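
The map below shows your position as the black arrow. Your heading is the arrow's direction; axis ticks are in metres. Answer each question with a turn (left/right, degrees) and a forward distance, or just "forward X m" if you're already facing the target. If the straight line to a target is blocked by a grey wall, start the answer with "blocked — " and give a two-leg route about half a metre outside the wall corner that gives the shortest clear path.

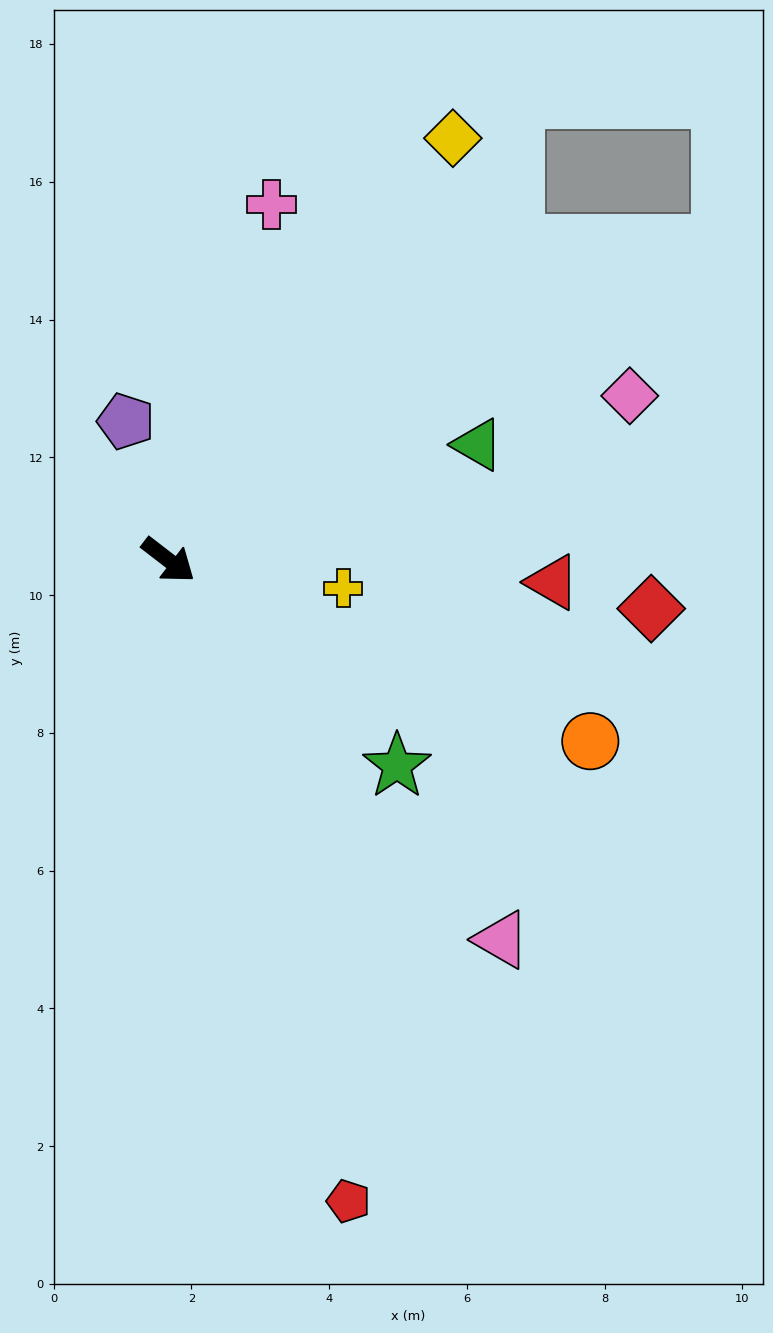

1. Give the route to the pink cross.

turn left 111°, forward 5.4 m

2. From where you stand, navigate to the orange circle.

turn left 14°, forward 6.7 m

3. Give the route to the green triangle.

turn left 58°, forward 4.8 m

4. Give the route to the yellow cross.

turn left 28°, forward 2.6 m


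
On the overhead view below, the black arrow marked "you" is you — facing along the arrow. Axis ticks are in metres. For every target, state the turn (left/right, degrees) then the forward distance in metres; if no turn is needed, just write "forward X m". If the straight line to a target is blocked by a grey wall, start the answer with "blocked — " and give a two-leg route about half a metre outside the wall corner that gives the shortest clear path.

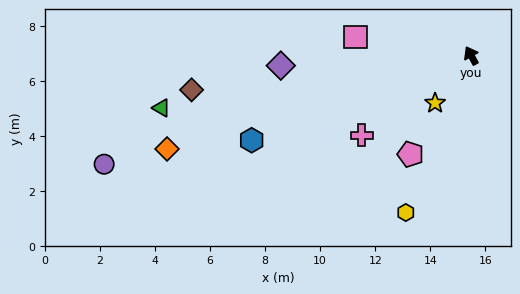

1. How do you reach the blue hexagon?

turn left 82°, forward 8.5 m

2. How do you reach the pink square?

turn left 52°, forward 4.3 m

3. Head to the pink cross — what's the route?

turn left 97°, forward 4.9 m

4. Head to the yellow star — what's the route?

turn left 114°, forward 2.2 m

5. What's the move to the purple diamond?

turn left 64°, forward 6.9 m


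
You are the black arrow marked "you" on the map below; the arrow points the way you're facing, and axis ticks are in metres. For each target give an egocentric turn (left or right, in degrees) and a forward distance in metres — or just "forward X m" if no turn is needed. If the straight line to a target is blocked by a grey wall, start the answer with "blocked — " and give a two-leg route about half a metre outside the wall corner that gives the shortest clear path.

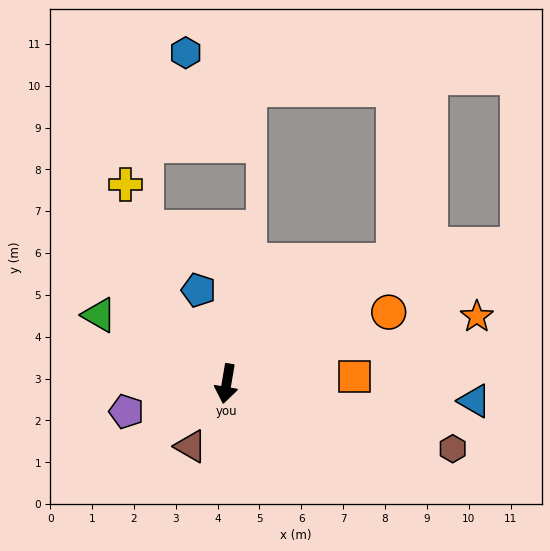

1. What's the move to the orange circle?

turn left 123°, forward 4.2 m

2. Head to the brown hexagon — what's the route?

turn left 84°, forward 5.6 m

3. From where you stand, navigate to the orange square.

turn left 103°, forward 3.1 m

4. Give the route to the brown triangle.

turn right 20°, forward 1.7 m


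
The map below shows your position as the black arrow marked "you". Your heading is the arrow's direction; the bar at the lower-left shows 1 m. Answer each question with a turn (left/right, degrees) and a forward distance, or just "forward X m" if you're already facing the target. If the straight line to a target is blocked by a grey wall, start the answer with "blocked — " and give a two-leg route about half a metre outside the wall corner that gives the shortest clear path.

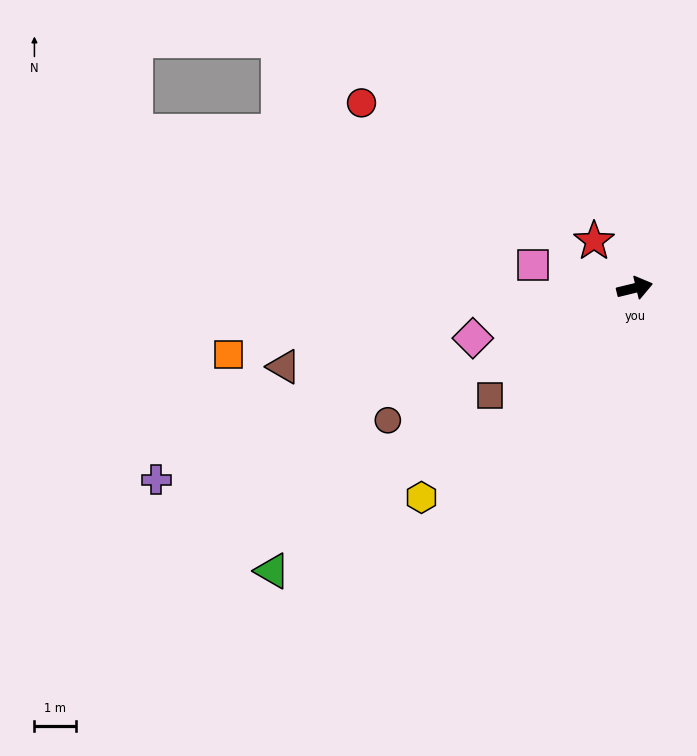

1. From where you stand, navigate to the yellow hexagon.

turn right 149°, forward 7.1 m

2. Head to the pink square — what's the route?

turn left 154°, forward 2.5 m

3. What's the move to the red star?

turn left 117°, forward 1.5 m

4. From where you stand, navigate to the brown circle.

turn right 165°, forward 6.7 m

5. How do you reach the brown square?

turn right 157°, forward 4.3 m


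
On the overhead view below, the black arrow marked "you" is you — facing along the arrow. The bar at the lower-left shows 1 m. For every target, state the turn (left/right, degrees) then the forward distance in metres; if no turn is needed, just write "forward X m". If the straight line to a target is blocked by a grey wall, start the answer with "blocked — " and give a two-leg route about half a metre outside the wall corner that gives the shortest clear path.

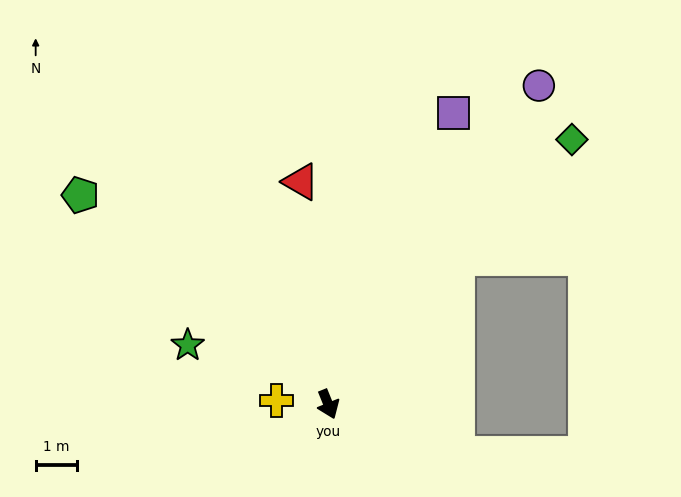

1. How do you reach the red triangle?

turn left 165°, forward 5.4 m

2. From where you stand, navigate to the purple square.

turn left 135°, forward 7.7 m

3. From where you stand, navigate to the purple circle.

turn left 125°, forward 9.2 m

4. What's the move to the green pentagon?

turn right 152°, forward 7.8 m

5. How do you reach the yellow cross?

turn right 117°, forward 1.3 m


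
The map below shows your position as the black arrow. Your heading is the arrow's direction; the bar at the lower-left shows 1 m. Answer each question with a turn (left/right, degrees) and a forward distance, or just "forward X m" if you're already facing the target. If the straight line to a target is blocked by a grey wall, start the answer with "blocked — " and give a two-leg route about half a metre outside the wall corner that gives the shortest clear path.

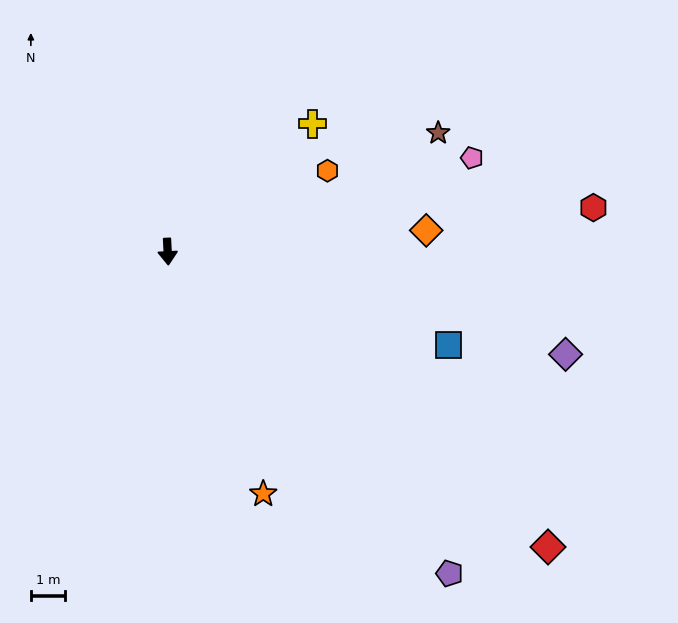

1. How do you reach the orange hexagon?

turn left 114°, forward 5.2 m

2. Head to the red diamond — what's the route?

turn left 49°, forward 14.0 m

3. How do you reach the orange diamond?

turn left 92°, forward 7.5 m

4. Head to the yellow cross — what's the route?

turn left 129°, forward 5.6 m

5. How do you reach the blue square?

turn left 69°, forward 8.6 m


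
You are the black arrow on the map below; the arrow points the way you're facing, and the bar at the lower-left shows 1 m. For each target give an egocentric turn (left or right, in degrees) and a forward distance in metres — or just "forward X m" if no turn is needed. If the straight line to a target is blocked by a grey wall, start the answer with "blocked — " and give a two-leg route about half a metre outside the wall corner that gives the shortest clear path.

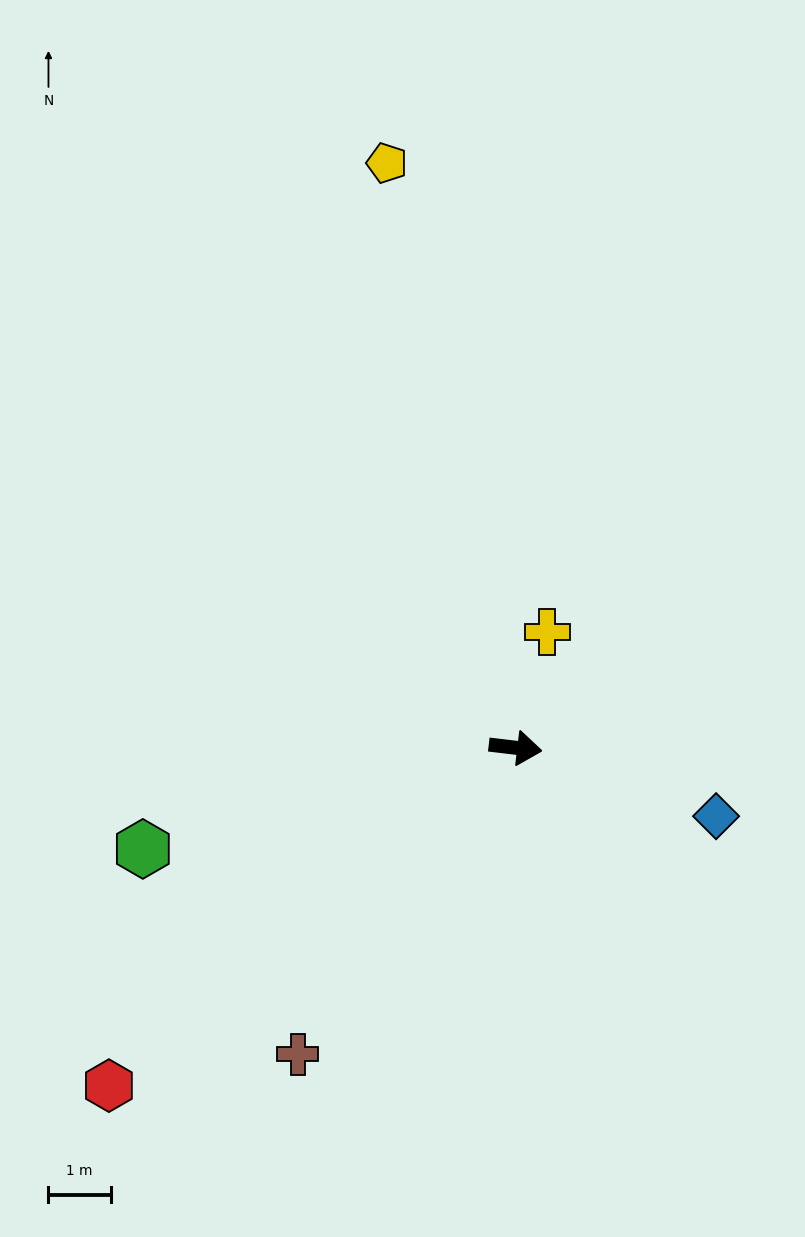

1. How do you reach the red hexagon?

turn right 133°, forward 8.5 m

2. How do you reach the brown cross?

turn right 119°, forward 6.0 m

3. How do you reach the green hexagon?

turn right 158°, forward 6.2 m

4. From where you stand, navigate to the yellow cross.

turn left 82°, forward 1.9 m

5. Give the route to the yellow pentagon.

turn left 109°, forward 9.6 m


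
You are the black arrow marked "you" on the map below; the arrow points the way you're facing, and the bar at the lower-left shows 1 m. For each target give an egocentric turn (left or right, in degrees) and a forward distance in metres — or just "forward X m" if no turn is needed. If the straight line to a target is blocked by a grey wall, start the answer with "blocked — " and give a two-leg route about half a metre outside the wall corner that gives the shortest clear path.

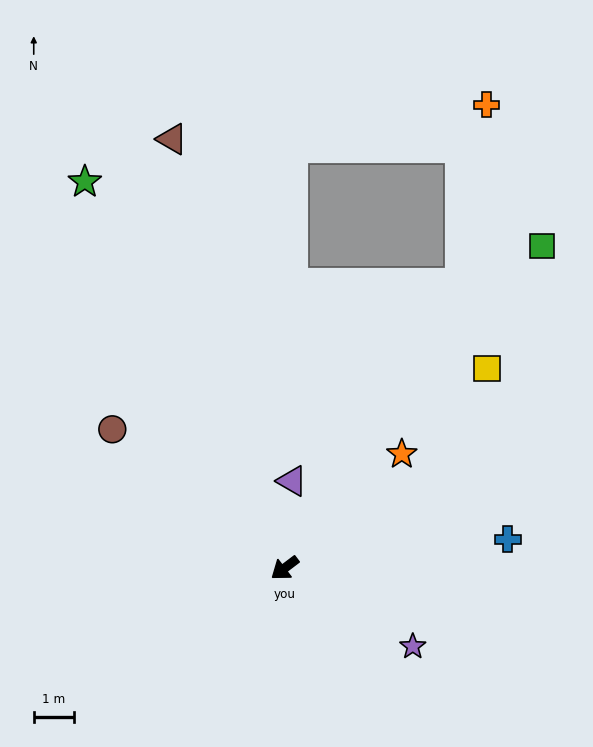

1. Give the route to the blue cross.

turn left 150°, forward 5.6 m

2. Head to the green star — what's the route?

turn right 100°, forward 10.8 m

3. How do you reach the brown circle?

turn right 76°, forward 5.5 m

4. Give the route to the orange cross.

blocked — turn right 159°, forward 8.3 m, then turn left 24°, forward 4.5 m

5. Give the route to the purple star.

turn left 111°, forward 3.7 m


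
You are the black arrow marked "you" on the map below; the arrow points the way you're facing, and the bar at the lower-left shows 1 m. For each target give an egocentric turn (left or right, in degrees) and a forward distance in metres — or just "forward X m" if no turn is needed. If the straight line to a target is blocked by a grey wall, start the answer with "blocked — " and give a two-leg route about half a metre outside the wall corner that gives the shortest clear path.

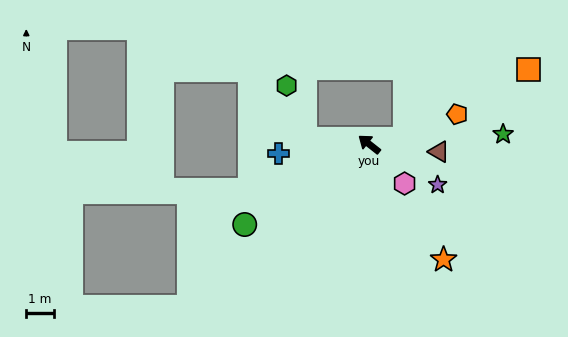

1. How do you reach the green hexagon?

blocked — turn left 33°, forward 2.3 m, then turn right 65°, forward 2.0 m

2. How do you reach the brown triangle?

turn right 148°, forward 2.5 m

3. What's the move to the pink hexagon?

turn left 170°, forward 1.9 m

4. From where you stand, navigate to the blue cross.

turn left 44°, forward 3.3 m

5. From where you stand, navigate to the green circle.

turn left 71°, forward 5.4 m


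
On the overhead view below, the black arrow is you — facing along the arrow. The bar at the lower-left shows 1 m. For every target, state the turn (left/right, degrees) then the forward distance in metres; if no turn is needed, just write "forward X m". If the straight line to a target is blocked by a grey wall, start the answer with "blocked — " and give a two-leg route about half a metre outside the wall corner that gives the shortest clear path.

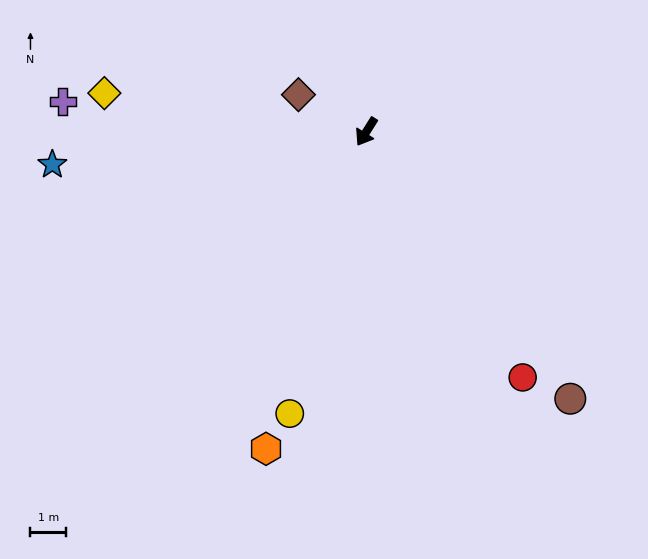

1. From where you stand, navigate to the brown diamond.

turn right 86°, forward 2.1 m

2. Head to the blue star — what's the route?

turn right 52°, forward 8.8 m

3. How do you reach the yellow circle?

turn left 17°, forward 8.1 m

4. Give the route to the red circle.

turn left 65°, forward 8.1 m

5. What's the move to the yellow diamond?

turn right 66°, forward 7.3 m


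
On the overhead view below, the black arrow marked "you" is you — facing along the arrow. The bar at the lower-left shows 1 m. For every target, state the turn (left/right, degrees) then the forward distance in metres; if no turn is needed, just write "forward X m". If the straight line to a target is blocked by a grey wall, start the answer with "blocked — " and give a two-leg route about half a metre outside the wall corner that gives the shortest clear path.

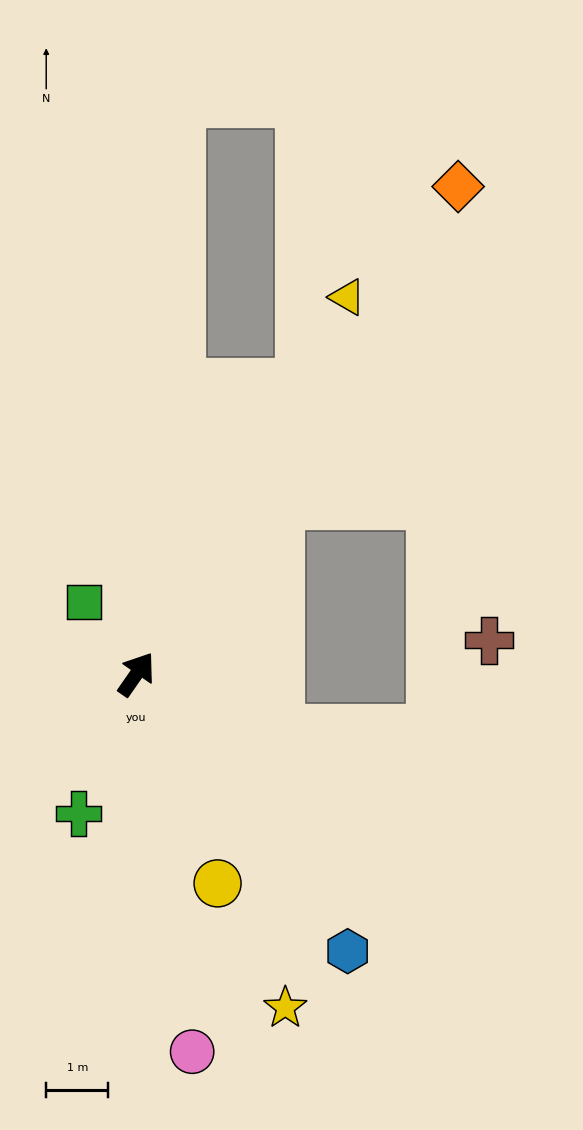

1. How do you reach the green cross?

turn right 168°, forward 2.4 m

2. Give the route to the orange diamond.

forward 9.4 m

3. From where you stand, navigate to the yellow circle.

turn right 124°, forward 3.6 m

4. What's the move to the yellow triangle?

turn left 6°, forward 6.9 m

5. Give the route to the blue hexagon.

turn right 108°, forward 5.6 m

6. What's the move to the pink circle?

turn right 137°, forward 6.1 m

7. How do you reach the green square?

turn left 71°, forward 1.4 m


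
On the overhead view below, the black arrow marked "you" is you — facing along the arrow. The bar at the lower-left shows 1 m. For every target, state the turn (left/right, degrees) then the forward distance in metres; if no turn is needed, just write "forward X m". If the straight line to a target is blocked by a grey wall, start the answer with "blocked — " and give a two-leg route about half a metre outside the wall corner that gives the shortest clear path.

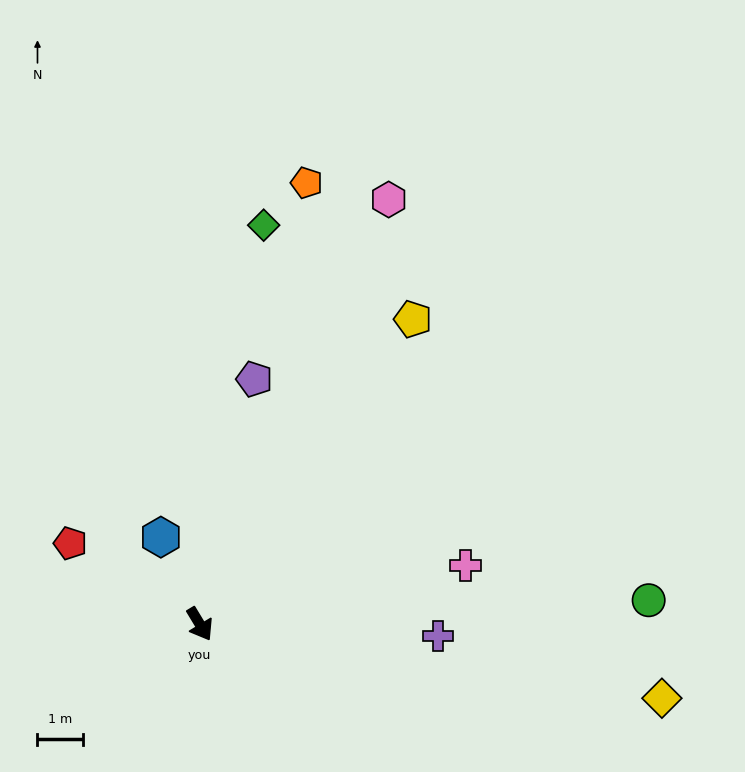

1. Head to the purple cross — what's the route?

turn left 56°, forward 5.2 m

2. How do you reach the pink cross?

turn left 71°, forward 6.0 m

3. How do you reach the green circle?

turn left 62°, forward 9.8 m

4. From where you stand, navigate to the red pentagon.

turn right 153°, forward 3.3 m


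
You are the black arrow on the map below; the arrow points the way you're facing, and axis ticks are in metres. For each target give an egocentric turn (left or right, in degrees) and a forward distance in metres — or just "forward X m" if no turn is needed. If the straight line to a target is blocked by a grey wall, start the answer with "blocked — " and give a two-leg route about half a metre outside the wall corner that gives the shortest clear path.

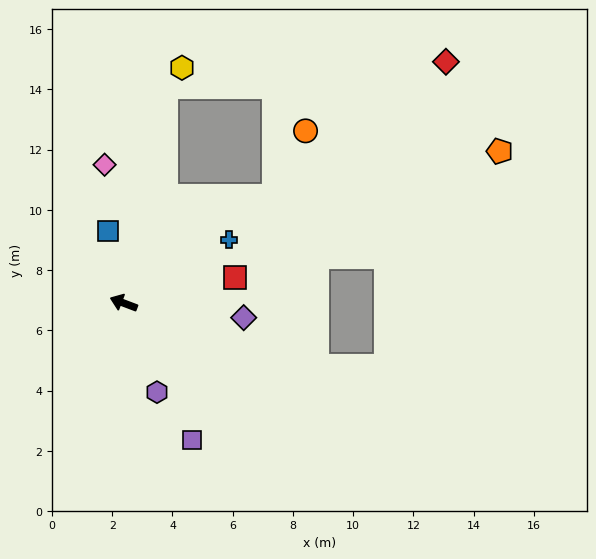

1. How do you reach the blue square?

turn right 57°, forward 2.4 m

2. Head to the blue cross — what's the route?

turn right 128°, forward 4.1 m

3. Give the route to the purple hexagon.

turn left 131°, forward 3.2 m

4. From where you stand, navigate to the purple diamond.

turn right 166°, forward 4.0 m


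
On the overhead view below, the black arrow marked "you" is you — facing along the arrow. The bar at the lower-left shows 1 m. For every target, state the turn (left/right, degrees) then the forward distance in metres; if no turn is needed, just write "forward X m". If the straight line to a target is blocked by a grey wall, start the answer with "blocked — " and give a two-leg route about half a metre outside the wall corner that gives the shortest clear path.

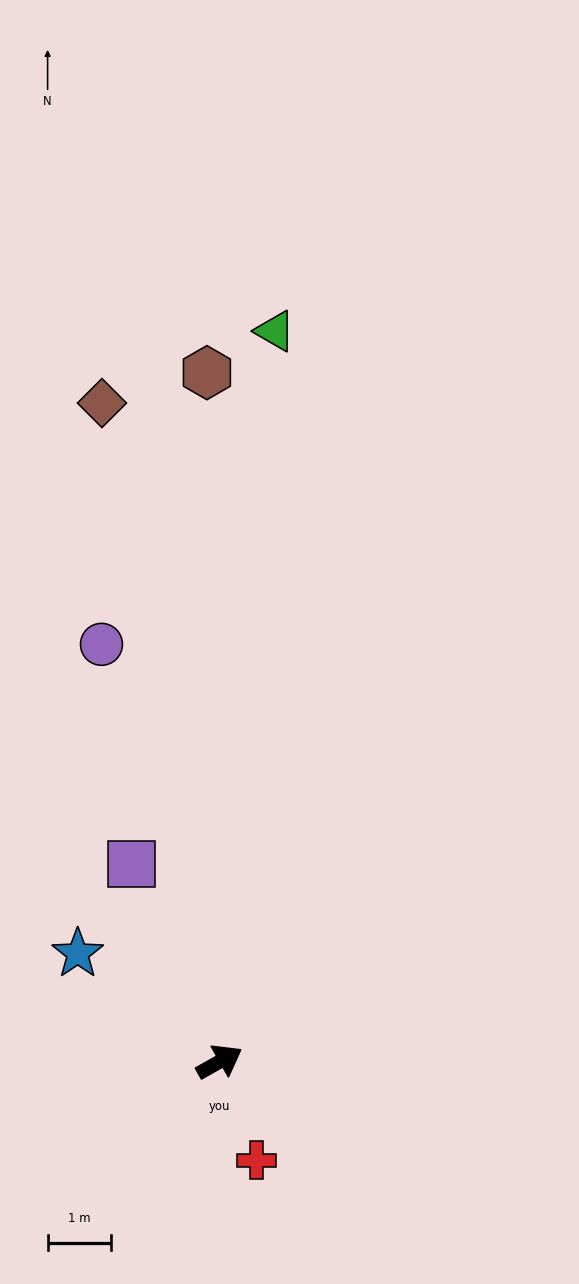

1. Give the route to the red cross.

turn right 99°, forward 1.6 m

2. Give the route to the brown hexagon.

turn left 62°, forward 10.8 m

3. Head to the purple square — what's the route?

turn left 85°, forward 3.4 m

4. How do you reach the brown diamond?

turn left 71°, forward 10.5 m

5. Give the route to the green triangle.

turn left 56°, forward 11.5 m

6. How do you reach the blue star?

turn left 113°, forward 2.8 m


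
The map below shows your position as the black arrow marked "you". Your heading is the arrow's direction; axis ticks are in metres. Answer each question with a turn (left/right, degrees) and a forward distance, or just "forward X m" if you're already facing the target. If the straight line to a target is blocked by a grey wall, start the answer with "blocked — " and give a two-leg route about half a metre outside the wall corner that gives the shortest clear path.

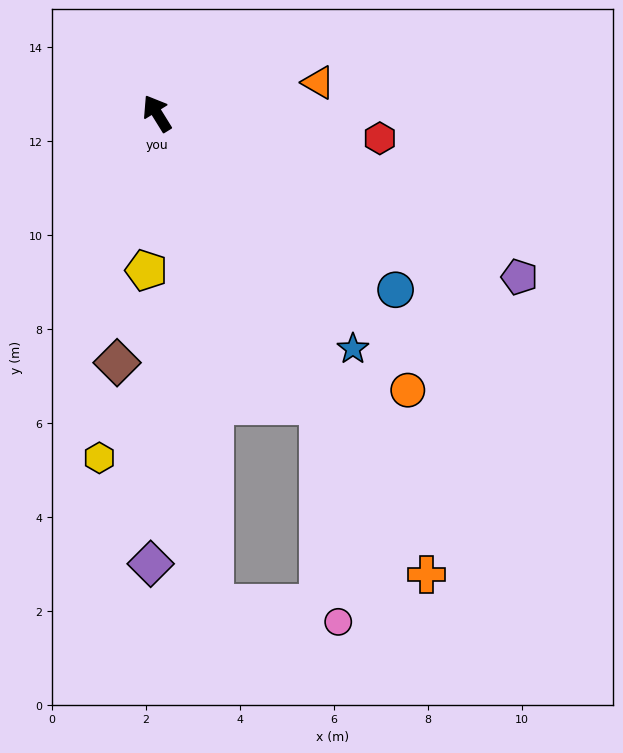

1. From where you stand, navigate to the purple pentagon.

turn right 146°, forward 8.5 m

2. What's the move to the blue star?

turn right 172°, forward 6.5 m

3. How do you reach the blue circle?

turn right 158°, forward 6.3 m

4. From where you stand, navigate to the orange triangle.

turn right 111°, forward 3.5 m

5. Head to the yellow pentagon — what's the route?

turn left 144°, forward 3.4 m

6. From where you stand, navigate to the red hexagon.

turn right 128°, forward 4.8 m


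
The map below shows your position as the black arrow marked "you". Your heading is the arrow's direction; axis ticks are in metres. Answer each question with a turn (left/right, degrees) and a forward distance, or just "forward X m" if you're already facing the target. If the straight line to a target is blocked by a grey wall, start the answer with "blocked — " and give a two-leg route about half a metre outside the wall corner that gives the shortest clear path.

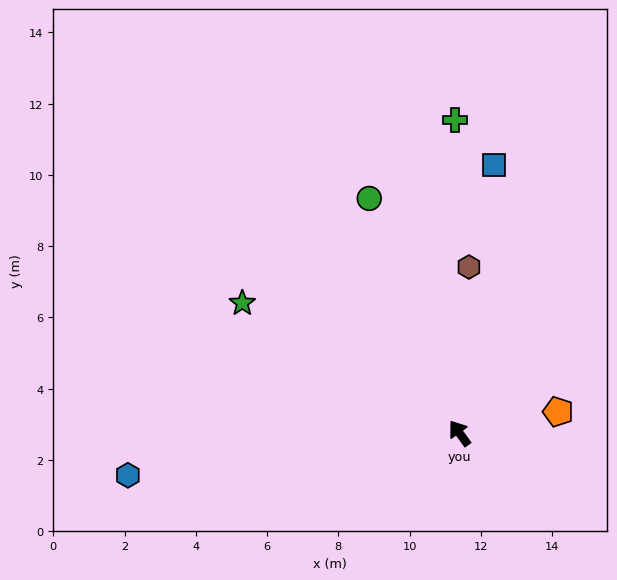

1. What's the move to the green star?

turn left 23°, forward 7.1 m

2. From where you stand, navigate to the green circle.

turn right 15°, forward 7.1 m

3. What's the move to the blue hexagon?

turn left 61°, forward 9.4 m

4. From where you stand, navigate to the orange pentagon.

turn right 114°, forward 2.8 m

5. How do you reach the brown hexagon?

turn right 39°, forward 4.7 m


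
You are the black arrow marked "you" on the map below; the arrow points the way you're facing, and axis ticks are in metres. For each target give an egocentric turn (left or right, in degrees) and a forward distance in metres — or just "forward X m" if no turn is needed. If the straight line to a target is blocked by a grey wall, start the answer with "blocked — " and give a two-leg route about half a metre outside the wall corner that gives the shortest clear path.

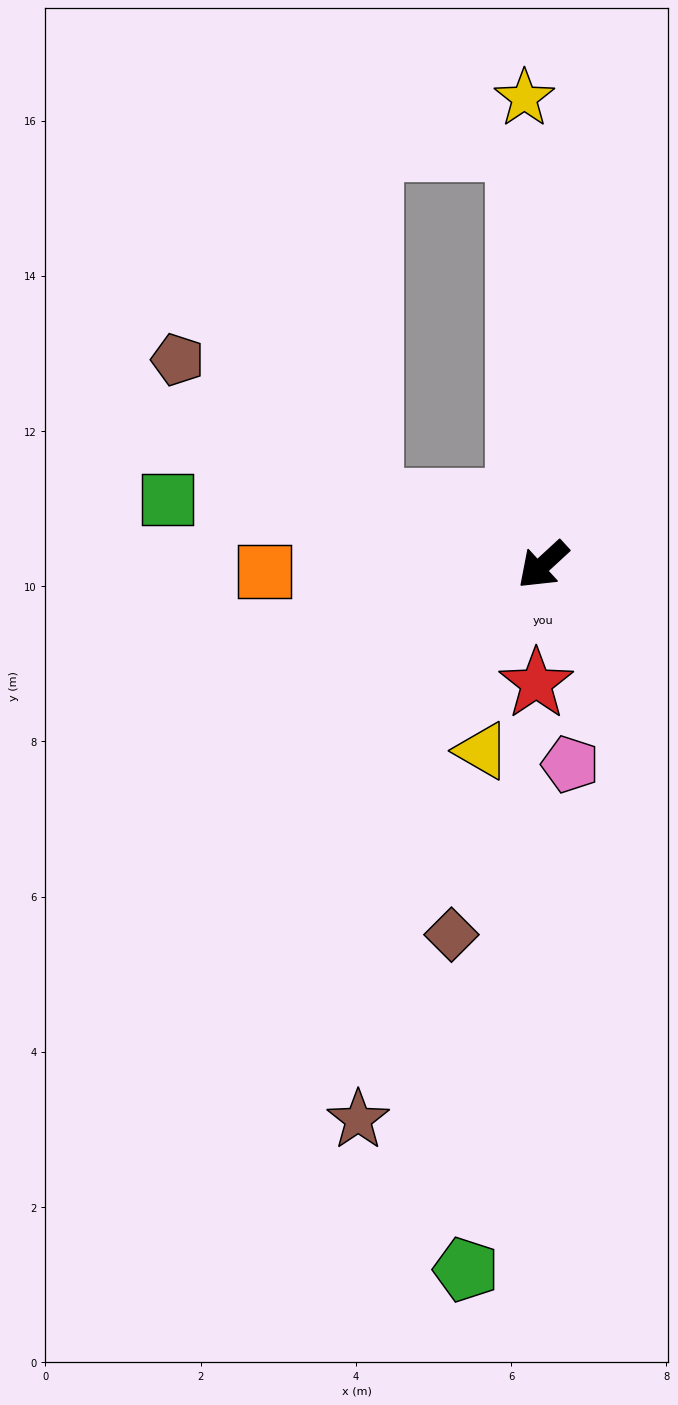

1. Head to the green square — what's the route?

turn right 53°, forward 4.9 m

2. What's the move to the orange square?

turn right 41°, forward 3.6 m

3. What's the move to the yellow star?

turn right 130°, forward 6.0 m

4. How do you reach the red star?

turn left 44°, forward 1.5 m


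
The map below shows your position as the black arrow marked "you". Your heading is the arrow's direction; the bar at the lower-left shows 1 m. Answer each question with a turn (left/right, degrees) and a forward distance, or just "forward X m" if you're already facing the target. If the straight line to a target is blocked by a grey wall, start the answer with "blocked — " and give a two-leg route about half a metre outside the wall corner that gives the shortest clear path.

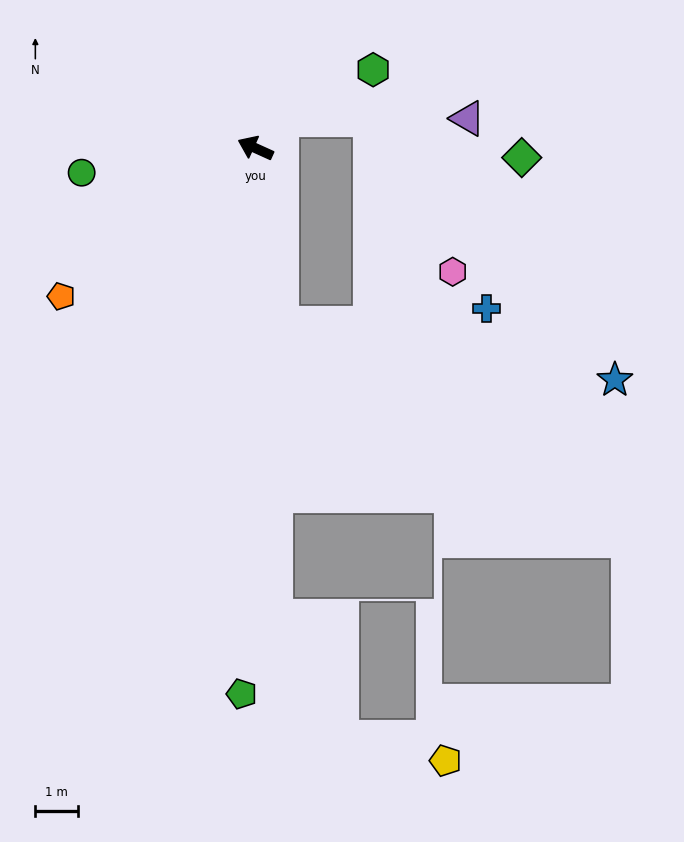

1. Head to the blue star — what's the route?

blocked — turn left 123°, forward 4.1 m, then turn left 72°, forward 7.9 m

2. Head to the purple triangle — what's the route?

blocked — turn right 107°, forward 0.9 m, then turn right 49°, forward 4.3 m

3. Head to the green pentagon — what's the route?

turn left 113°, forward 12.7 m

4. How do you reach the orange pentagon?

turn left 62°, forward 5.7 m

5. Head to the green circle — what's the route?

turn left 32°, forward 4.1 m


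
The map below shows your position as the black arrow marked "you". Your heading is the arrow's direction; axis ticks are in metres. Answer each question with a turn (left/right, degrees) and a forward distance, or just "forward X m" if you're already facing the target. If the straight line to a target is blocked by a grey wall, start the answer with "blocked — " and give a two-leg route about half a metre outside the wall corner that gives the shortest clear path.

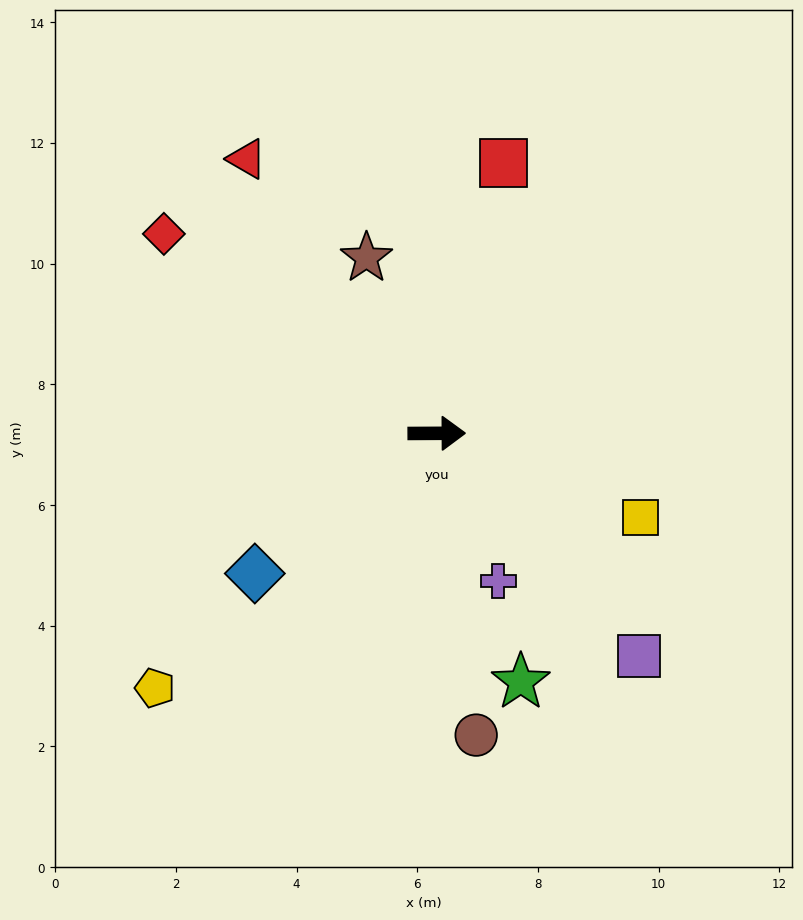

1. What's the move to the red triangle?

turn left 124°, forward 5.5 m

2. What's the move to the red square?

turn left 76°, forward 4.6 m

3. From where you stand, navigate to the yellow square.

turn right 23°, forward 3.7 m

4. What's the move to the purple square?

turn right 48°, forward 5.0 m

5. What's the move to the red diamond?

turn left 144°, forward 5.6 m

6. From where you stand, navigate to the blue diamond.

turn right 143°, forward 3.8 m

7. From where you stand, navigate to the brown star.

turn left 112°, forward 3.1 m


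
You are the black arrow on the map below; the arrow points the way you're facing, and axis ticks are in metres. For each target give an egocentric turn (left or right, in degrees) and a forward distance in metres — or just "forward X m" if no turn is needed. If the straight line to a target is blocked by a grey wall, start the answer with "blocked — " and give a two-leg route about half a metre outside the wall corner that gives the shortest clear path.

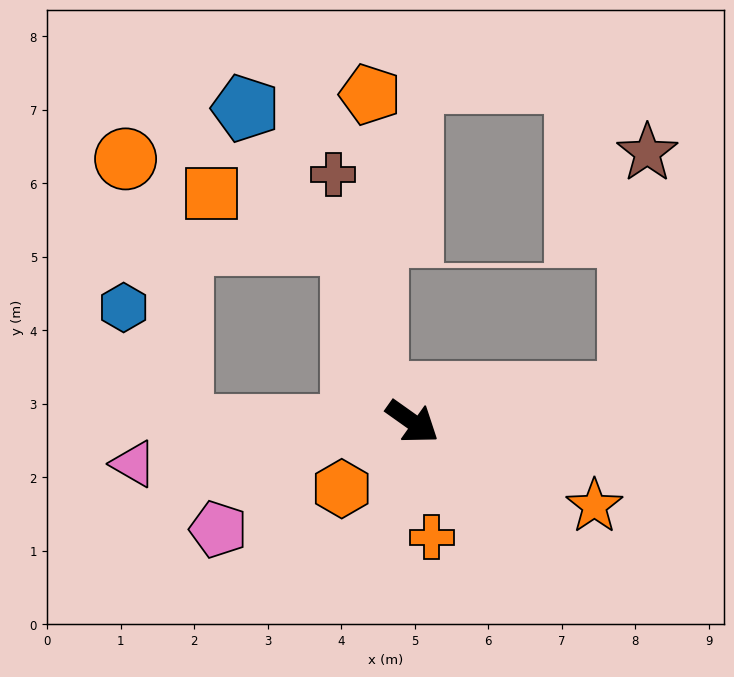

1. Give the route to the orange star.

turn left 11°, forward 2.7 m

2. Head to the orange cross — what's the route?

turn right 45°, forward 1.6 m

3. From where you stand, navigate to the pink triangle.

turn right 136°, forward 3.8 m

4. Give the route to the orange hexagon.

turn right 101°, forward 1.3 m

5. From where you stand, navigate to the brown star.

blocked — turn left 43°, forward 3.0 m, then turn left 78°, forward 3.3 m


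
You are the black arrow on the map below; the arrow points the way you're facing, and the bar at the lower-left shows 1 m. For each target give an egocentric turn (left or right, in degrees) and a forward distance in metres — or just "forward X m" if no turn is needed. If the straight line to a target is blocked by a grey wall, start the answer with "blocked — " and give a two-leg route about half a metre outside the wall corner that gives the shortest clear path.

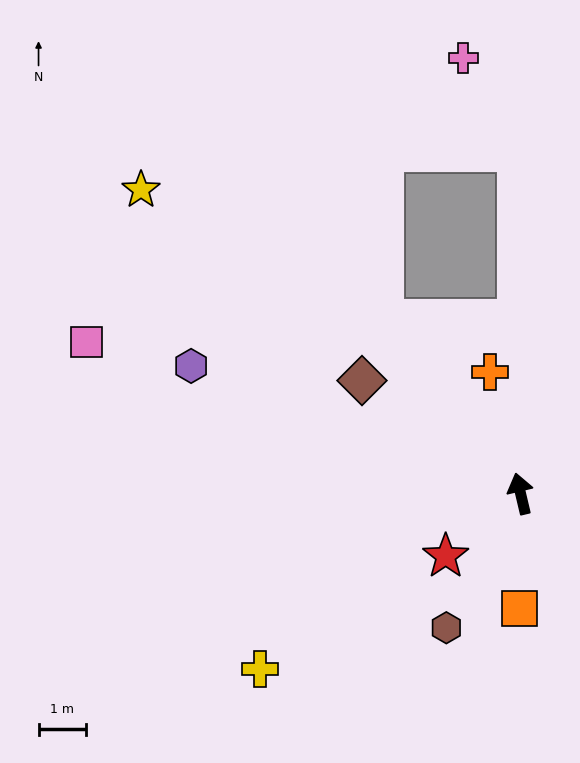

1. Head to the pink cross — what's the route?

blocked — turn right 13°, forward 7.2 m, then turn left 30°, forward 2.3 m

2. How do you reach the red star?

turn left 117°, forward 2.1 m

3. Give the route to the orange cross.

forward 2.6 m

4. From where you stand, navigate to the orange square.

turn left 166°, forward 2.4 m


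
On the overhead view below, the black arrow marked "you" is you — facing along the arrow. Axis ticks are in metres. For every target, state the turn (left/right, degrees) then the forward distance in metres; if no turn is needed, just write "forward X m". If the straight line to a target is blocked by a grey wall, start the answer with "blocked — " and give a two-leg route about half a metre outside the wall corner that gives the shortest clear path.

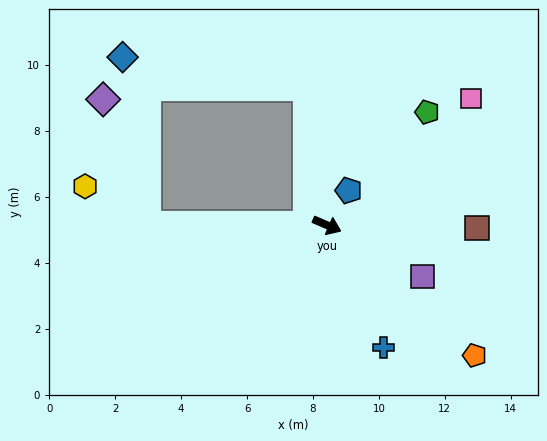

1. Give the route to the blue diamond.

blocked — turn left 122°, forward 4.2 m, then turn left 72°, forward 5.7 m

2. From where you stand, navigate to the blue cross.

turn right 42°, forward 4.1 m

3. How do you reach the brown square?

turn left 22°, forward 4.5 m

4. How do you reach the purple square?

turn right 5°, forward 3.3 m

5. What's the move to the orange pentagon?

turn right 18°, forward 6.0 m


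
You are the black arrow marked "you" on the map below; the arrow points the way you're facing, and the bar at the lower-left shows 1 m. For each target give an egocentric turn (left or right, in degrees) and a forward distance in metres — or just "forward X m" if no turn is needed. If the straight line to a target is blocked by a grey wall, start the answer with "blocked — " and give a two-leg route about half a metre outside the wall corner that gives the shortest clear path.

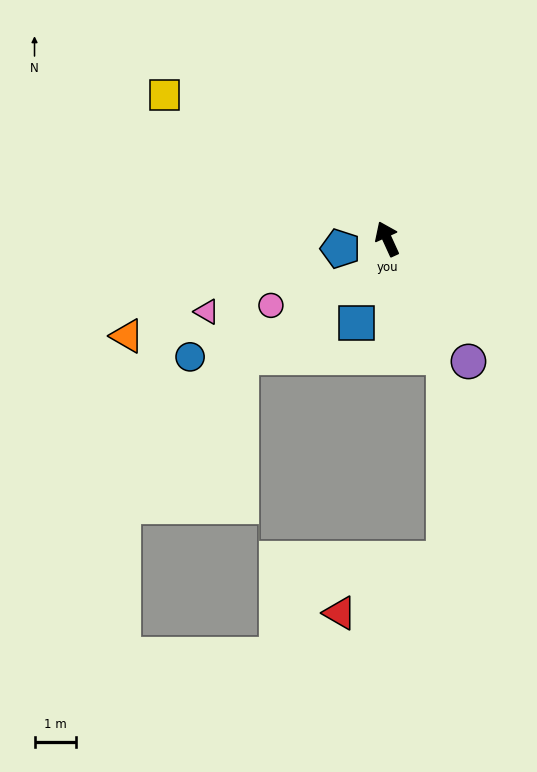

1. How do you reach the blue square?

turn left 136°, forward 2.1 m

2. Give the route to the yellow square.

turn left 33°, forward 6.3 m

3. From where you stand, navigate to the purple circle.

turn right 171°, forward 3.5 m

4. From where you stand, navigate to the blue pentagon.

turn left 77°, forward 1.1 m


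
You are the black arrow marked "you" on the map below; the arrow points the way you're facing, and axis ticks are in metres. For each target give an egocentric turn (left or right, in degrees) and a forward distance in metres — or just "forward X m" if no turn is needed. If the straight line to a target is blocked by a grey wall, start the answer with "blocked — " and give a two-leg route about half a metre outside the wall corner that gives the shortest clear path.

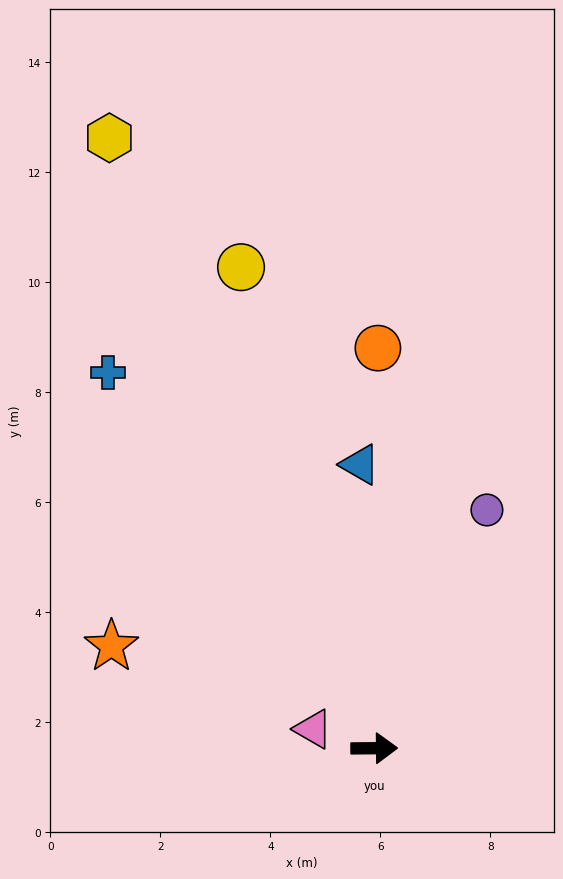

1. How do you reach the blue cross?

turn left 125°, forward 8.4 m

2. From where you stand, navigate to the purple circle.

turn left 64°, forward 4.8 m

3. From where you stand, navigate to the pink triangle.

turn left 162°, forward 1.2 m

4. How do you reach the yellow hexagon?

turn left 113°, forward 12.1 m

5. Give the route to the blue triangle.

turn left 92°, forward 5.2 m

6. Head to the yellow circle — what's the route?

turn left 105°, forward 9.1 m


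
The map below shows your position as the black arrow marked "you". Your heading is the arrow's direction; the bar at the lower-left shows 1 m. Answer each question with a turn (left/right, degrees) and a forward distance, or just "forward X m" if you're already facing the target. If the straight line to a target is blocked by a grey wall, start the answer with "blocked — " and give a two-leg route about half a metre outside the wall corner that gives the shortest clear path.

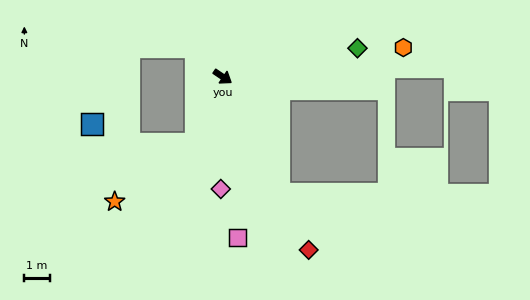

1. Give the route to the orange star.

blocked — turn right 78°, forward 2.8 m, then turn right 32°, forward 3.9 m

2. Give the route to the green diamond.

turn left 46°, forward 5.4 m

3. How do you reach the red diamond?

turn right 30°, forward 7.5 m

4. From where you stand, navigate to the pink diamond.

turn right 57°, forward 4.4 m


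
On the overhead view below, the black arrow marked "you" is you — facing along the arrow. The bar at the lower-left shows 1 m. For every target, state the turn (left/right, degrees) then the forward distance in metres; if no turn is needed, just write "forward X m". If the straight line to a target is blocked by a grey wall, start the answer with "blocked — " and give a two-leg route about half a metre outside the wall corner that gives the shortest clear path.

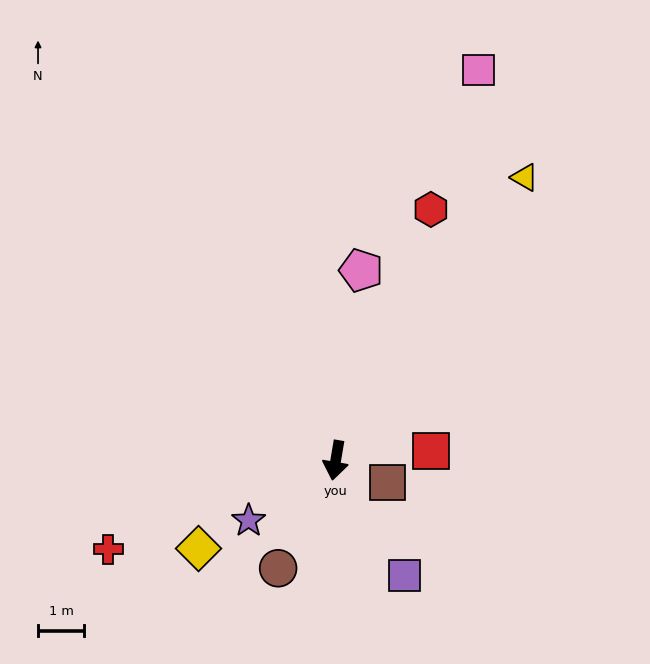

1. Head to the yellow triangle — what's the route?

turn left 156°, forward 7.4 m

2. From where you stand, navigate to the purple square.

turn left 40°, forward 2.9 m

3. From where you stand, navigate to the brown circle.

turn right 18°, forward 2.6 m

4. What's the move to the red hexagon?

turn left 169°, forward 5.8 m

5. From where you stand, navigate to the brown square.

turn left 77°, forward 1.2 m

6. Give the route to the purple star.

turn right 46°, forward 2.3 m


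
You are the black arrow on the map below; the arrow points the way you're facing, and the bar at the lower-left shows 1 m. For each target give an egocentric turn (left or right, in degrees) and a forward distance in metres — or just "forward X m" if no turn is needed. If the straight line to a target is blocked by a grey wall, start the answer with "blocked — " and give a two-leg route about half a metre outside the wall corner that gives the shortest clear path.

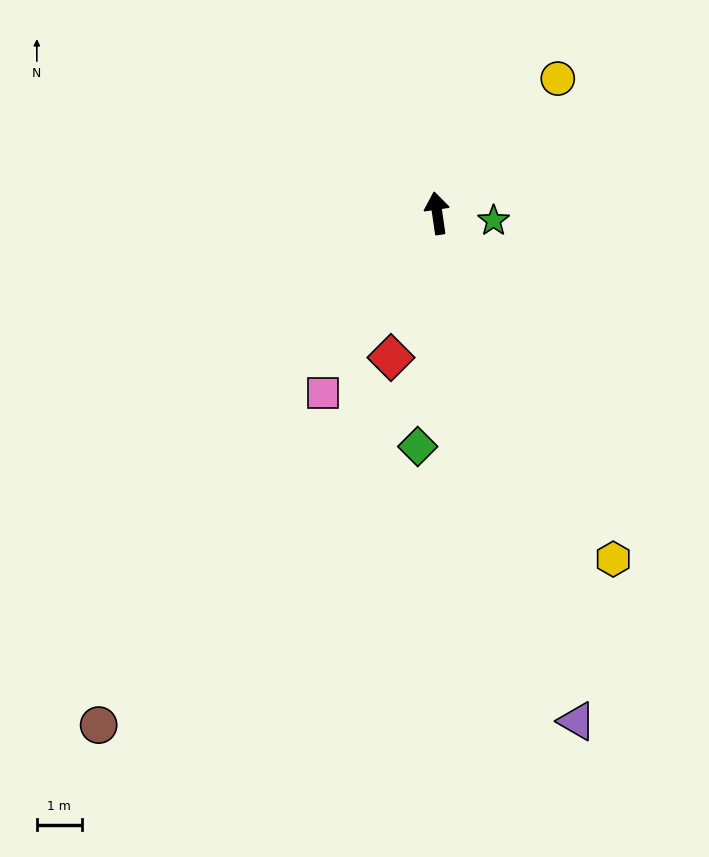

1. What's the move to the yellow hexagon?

turn right 161°, forward 8.6 m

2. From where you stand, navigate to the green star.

turn right 106°, forward 1.3 m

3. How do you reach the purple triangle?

turn right 173°, forward 11.7 m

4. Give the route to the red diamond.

turn left 154°, forward 3.4 m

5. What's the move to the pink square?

turn left 139°, forward 4.7 m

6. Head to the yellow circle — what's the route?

turn right 50°, forward 4.0 m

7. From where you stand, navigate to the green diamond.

turn left 167°, forward 5.2 m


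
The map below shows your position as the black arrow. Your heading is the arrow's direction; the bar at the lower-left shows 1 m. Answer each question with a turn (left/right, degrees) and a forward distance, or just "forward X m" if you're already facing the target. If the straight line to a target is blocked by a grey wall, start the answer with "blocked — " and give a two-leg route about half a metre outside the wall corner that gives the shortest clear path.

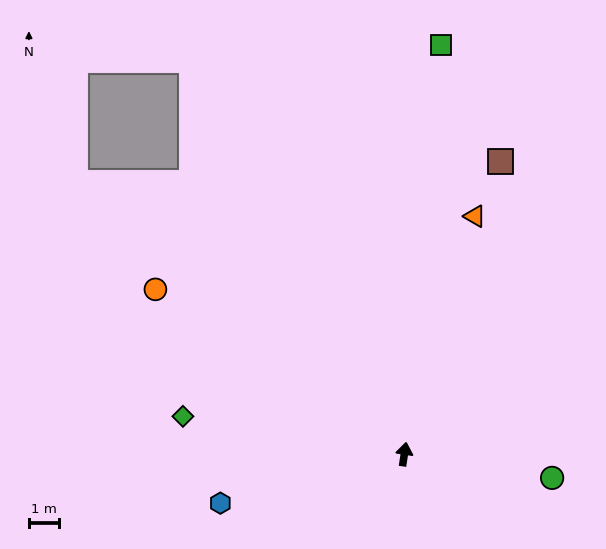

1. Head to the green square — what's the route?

turn left 4°, forward 13.5 m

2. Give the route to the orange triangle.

turn right 8°, forward 8.2 m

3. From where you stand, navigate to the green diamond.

turn left 89°, forward 7.4 m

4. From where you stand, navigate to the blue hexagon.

turn left 114°, forward 6.3 m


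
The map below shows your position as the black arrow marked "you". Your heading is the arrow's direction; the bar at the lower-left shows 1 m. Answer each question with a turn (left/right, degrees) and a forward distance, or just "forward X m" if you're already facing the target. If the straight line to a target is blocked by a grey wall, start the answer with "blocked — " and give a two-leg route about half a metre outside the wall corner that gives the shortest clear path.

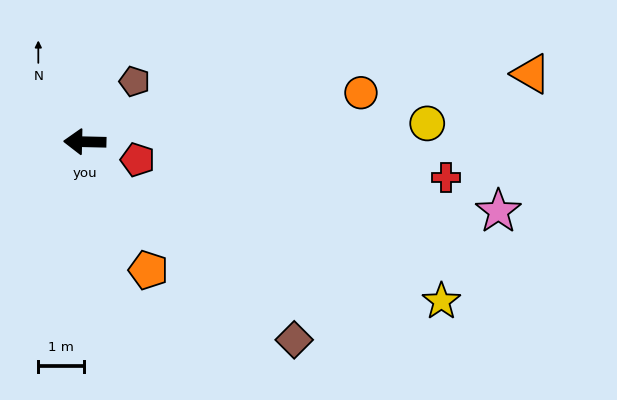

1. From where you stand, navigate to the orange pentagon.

turn left 118°, forward 3.1 m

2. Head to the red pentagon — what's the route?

turn left 163°, forward 1.2 m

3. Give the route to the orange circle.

turn right 169°, forward 6.1 m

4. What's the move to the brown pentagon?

turn right 128°, forward 1.7 m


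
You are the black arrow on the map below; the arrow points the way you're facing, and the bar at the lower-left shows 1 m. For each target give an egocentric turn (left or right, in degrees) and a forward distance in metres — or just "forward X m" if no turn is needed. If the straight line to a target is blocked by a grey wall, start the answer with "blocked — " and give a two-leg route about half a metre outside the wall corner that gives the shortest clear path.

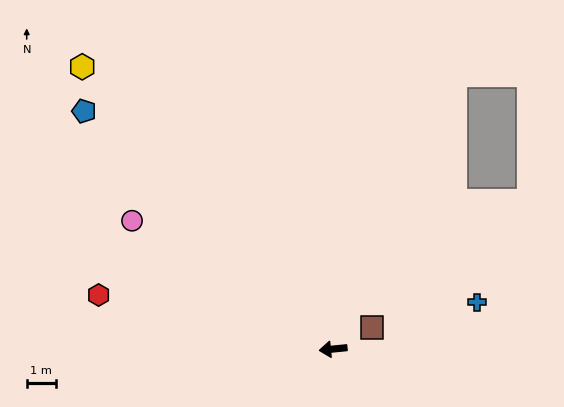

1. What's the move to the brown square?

turn right 157°, forward 1.5 m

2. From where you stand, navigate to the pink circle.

turn right 38°, forward 8.1 m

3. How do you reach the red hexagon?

turn right 19°, forward 8.2 m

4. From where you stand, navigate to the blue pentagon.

turn right 49°, forward 11.7 m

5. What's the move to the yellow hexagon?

turn right 54°, forward 12.9 m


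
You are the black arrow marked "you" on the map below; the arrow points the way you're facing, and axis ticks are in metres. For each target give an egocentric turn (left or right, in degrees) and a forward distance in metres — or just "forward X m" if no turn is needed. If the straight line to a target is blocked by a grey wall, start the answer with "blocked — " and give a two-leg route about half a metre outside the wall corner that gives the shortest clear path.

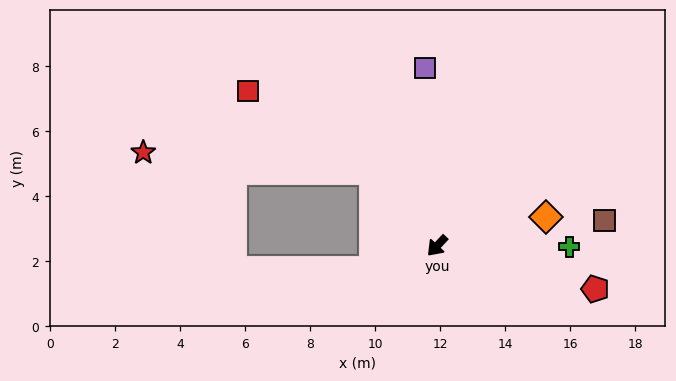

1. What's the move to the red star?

blocked — turn right 96°, forward 3.0 m, then turn left 44°, forward 7.1 m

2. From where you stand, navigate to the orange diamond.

turn left 148°, forward 3.5 m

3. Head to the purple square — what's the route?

turn right 133°, forward 5.5 m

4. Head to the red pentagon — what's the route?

turn left 118°, forward 5.0 m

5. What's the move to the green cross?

turn left 133°, forward 4.1 m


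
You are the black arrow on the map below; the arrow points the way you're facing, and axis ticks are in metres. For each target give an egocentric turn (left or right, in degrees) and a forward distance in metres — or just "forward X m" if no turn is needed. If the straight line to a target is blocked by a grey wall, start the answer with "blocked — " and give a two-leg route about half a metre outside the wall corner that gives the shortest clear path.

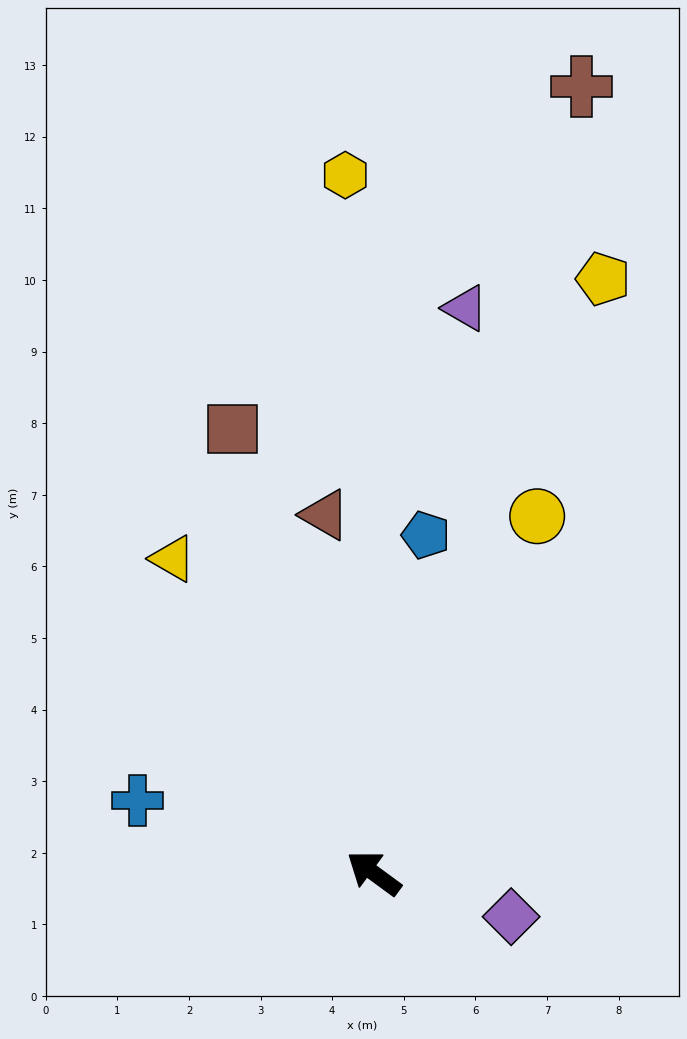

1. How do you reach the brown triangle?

turn right 46°, forward 5.0 m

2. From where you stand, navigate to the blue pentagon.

turn right 62°, forward 4.8 m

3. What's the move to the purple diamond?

turn right 161°, forward 2.0 m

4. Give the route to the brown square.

turn right 36°, forward 6.5 m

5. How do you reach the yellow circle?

turn right 78°, forward 5.5 m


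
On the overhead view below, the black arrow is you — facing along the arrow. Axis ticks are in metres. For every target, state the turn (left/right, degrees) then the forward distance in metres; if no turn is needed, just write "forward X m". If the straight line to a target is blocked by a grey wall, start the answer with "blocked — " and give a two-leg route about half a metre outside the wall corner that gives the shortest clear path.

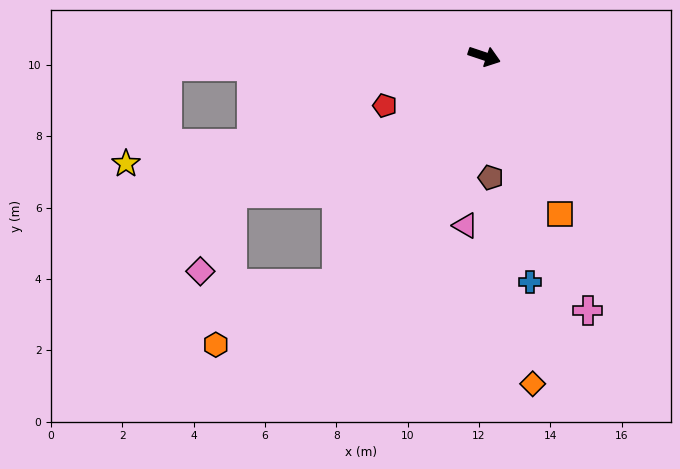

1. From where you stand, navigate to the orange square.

turn right 46°, forward 4.9 m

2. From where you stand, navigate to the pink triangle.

turn right 78°, forward 4.8 m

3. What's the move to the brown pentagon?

turn right 69°, forward 3.4 m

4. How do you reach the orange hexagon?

blocked — turn right 104°, forward 7.6 m, then turn right 31°, forward 3.8 m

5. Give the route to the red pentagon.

turn right 135°, forward 3.1 m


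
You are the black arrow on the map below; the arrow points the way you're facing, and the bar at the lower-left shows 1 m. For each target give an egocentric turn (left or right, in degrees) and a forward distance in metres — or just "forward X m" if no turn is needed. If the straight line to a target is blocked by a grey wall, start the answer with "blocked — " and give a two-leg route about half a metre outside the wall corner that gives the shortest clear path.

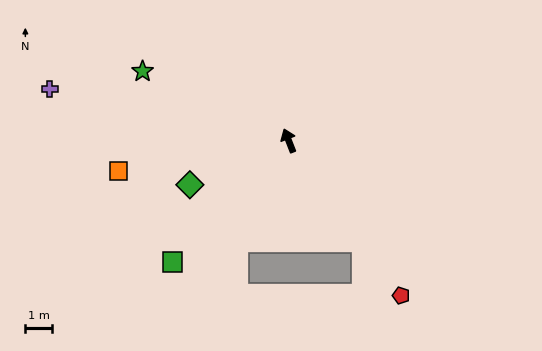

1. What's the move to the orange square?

turn left 79°, forward 6.4 m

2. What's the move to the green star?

turn left 43°, forward 6.0 m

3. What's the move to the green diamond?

turn left 93°, forward 4.0 m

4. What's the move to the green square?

turn left 115°, forward 6.2 m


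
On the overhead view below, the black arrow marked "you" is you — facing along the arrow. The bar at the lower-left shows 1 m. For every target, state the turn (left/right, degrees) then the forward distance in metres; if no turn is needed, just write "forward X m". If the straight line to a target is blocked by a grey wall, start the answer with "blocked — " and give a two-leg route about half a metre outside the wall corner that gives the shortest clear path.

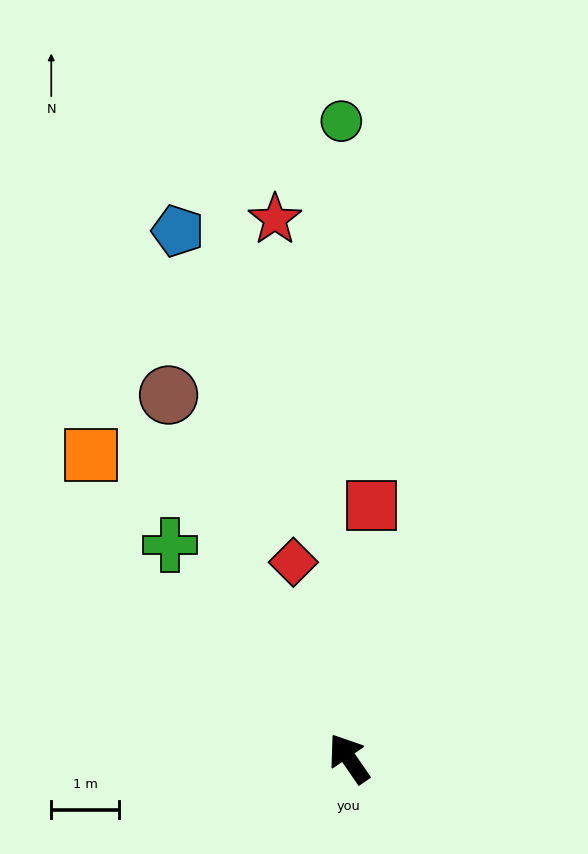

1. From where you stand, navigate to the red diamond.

turn right 19°, forward 3.0 m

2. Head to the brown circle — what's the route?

turn right 8°, forward 5.9 m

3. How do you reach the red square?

turn right 40°, forward 3.7 m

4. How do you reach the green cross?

turn left 5°, forward 4.1 m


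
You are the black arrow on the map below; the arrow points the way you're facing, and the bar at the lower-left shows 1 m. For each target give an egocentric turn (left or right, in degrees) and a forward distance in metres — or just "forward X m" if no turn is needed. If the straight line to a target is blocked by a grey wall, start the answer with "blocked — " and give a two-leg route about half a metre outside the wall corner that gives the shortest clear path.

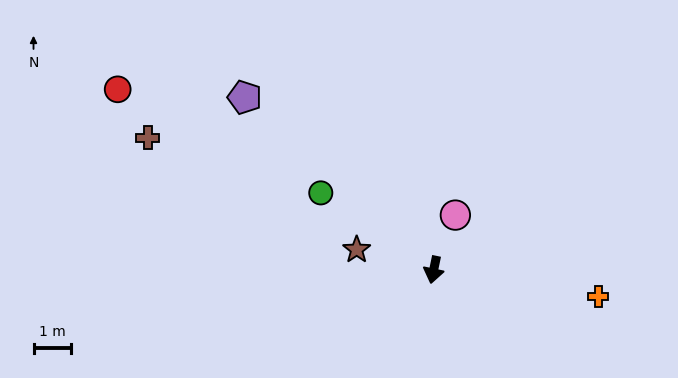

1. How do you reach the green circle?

turn right 113°, forward 3.7 m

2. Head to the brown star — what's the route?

turn right 93°, forward 2.1 m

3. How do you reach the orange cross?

turn left 92°, forward 4.5 m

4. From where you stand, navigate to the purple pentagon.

turn right 121°, forward 6.9 m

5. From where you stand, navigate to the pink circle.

turn left 170°, forward 1.6 m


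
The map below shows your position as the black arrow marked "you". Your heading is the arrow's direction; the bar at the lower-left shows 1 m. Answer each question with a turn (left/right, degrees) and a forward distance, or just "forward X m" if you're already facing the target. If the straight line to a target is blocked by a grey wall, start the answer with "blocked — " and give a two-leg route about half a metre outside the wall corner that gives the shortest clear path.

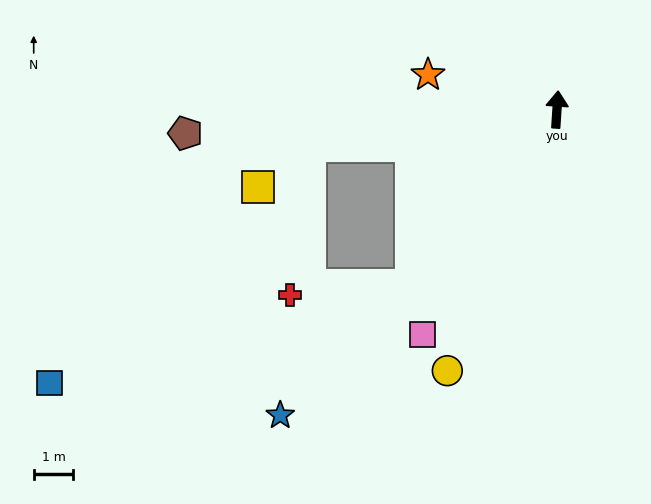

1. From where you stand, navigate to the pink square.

turn left 153°, forward 6.6 m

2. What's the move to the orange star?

turn left 79°, forward 3.4 m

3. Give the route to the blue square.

blocked — turn left 144°, forward 5.7 m, then turn right 35°, forward 9.5 m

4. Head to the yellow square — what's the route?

blocked — turn left 102°, forward 6.3 m, then turn left 32°, forward 1.7 m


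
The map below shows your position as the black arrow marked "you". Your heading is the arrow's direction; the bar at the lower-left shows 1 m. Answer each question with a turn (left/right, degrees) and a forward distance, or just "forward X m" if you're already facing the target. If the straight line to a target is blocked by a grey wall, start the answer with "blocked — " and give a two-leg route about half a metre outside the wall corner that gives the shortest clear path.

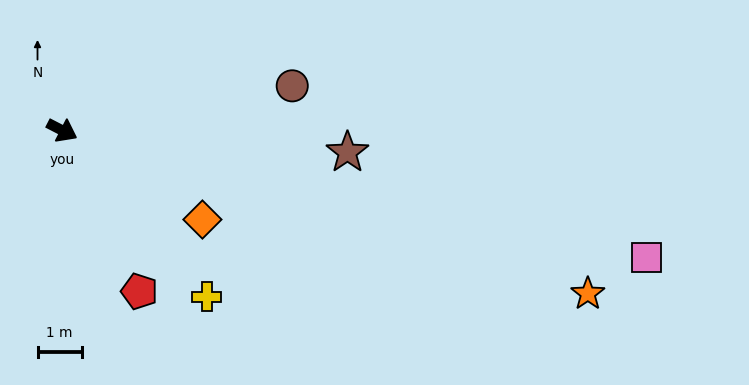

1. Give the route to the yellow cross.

turn right 22°, forward 5.0 m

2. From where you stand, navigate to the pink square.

turn left 15°, forward 13.5 m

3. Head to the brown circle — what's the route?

turn left 38°, forward 5.3 m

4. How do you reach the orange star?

turn left 10°, forward 12.4 m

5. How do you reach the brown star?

turn left 23°, forward 6.5 m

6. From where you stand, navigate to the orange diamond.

turn right 5°, forward 3.7 m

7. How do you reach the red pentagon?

turn right 37°, forward 4.0 m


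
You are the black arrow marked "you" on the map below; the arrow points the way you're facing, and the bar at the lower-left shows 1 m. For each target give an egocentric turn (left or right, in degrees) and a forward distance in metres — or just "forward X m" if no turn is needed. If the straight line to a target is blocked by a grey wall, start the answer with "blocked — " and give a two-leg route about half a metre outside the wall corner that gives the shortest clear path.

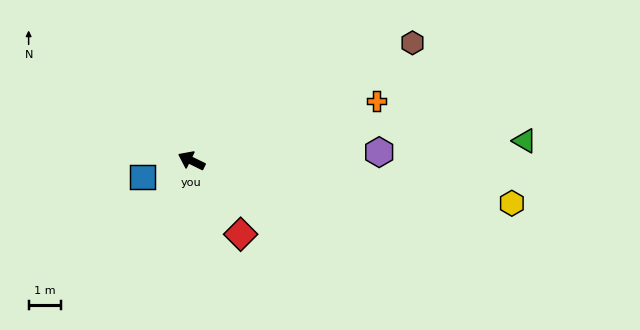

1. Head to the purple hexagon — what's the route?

turn right 151°, forward 5.7 m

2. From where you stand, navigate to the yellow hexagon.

turn right 161°, forward 9.9 m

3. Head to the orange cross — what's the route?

turn right 136°, forward 5.9 m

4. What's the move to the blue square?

turn left 45°, forward 1.6 m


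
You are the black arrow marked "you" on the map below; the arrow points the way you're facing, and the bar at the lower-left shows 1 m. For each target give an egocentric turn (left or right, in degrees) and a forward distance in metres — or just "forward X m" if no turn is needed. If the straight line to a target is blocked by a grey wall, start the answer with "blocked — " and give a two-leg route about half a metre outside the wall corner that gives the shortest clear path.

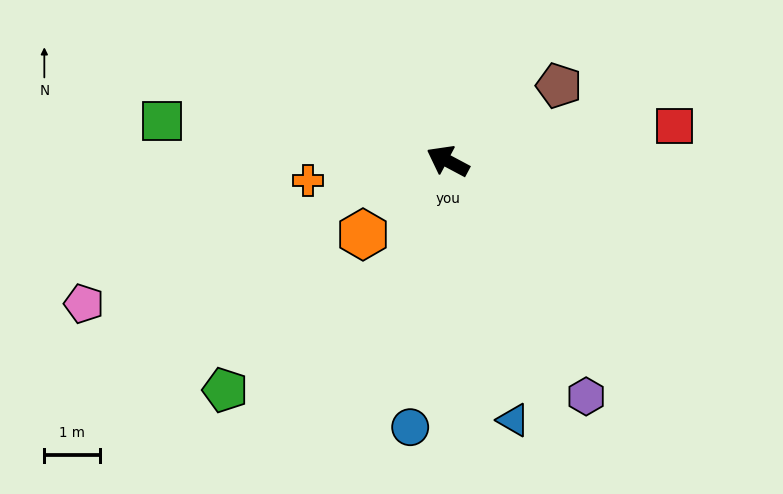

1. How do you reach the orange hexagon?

turn left 69°, forward 2.0 m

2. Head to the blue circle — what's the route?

turn left 110°, forward 4.8 m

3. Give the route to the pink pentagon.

turn left 49°, forward 7.0 m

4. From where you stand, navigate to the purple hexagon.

turn left 148°, forward 4.9 m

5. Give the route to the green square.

turn left 20°, forward 5.2 m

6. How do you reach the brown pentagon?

turn right 118°, forward 2.4 m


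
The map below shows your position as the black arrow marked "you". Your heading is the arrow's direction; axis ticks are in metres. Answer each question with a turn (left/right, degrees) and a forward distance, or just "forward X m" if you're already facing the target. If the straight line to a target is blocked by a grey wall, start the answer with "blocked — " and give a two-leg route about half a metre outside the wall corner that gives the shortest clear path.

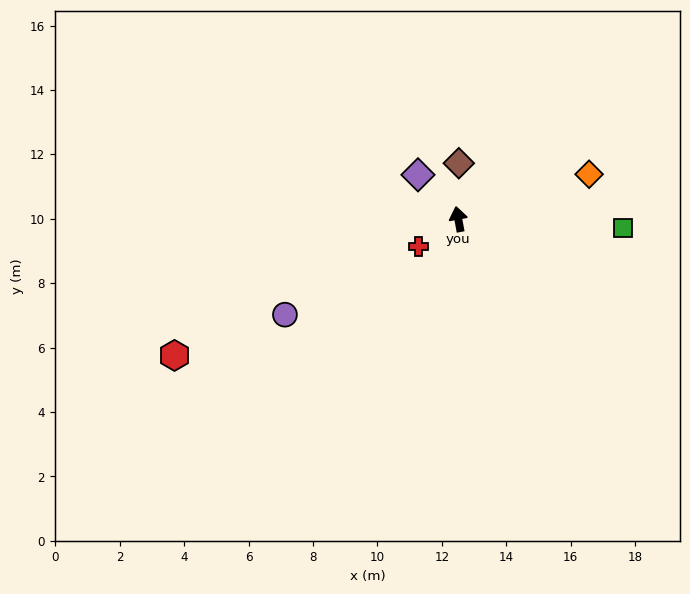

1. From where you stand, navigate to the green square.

turn right 103°, forward 5.1 m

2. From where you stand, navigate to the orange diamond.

turn right 82°, forward 4.3 m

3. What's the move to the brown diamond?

turn right 11°, forward 1.7 m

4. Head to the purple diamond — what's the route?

turn left 32°, forward 1.9 m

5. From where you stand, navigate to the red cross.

turn left 114°, forward 1.5 m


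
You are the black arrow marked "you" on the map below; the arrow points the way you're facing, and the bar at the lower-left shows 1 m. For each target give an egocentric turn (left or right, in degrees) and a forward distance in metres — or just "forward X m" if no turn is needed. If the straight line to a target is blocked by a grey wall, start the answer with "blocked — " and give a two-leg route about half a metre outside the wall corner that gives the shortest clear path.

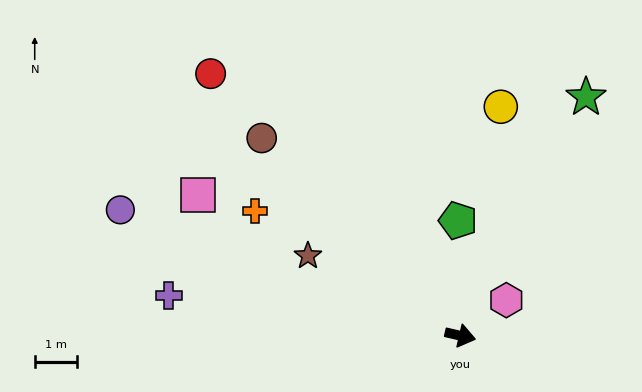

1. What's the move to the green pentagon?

turn left 104°, forward 2.7 m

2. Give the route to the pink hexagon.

turn left 51°, forward 1.4 m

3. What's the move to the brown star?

turn left 165°, forward 4.0 m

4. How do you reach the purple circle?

turn left 173°, forward 8.5 m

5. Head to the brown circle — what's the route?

turn left 148°, forward 6.6 m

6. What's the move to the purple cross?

turn right 175°, forward 6.9 m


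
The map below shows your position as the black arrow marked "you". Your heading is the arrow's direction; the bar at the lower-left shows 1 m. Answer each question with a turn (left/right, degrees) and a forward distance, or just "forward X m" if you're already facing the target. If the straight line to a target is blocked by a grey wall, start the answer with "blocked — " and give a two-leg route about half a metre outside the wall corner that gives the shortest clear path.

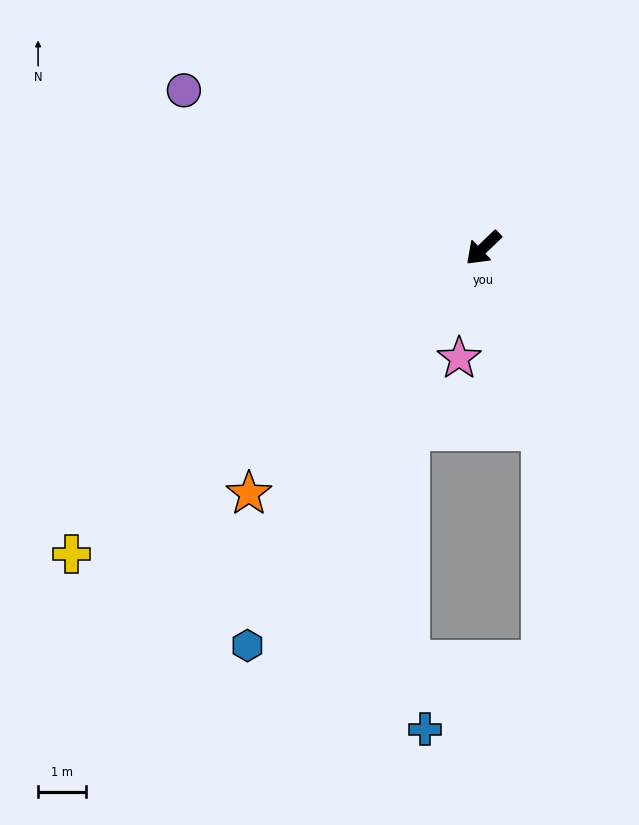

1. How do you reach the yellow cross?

turn right 7°, forward 10.7 m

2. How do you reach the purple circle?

turn right 72°, forward 7.0 m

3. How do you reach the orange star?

turn left 3°, forward 7.1 m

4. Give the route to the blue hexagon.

turn left 16°, forward 9.6 m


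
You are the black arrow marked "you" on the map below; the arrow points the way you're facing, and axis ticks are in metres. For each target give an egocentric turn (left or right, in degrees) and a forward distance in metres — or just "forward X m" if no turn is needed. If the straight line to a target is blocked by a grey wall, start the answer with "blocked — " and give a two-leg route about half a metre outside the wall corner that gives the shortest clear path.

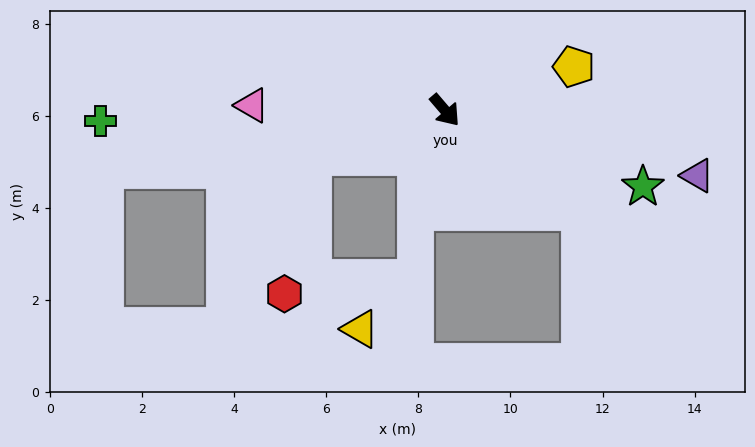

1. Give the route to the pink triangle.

turn right 132°, forward 4.2 m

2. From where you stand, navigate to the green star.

turn left 28°, forward 4.6 m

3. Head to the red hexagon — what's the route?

blocked — turn right 112°, forward 3.0 m, then turn left 60°, forward 3.1 m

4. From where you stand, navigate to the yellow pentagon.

turn left 68°, forward 3.0 m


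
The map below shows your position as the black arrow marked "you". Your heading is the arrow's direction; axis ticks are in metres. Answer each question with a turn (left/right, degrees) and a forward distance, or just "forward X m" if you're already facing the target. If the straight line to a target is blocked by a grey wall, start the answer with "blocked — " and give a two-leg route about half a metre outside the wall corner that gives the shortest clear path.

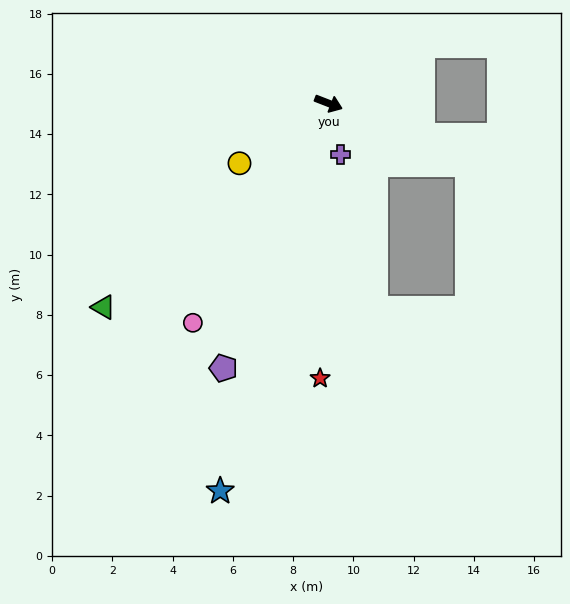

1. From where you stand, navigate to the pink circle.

turn right 100°, forward 8.6 m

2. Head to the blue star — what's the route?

turn right 84°, forward 13.4 m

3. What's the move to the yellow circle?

turn right 125°, forward 3.6 m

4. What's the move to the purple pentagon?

turn right 90°, forward 9.5 m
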